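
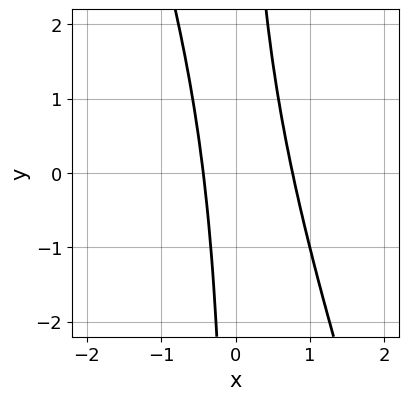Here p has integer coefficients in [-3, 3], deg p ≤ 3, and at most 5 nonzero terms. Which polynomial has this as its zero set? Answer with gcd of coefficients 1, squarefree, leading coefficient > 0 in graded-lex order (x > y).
3*x^2 + x*y - x - 1

(a) Degree: the shape is more complex than any degree-1 curve, so deg p = 2.
(b) From the visible intercepts: the curve avoids every integer y-axis point in the box.
(c) Assembling these constraints gives the stated polynomial.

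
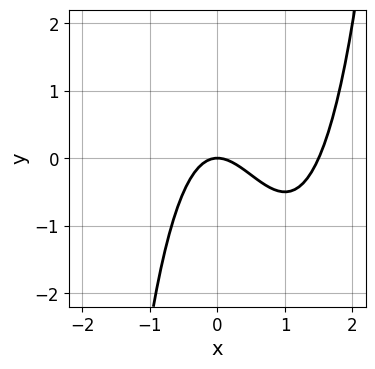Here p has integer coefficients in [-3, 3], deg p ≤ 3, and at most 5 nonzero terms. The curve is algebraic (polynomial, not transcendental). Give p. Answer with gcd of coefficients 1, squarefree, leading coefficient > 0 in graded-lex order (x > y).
2*x^3 - 3*x^2 - 2*y

Degree: no degree-2 curve has this shape, so deg p = 3.
From the axis intercepts and sections: it meets the y-axis at y = 0 (among the integer gridlines); it crosses the x-axis at the gridline x = 0.
Solving for integer coefficients yields p as stated.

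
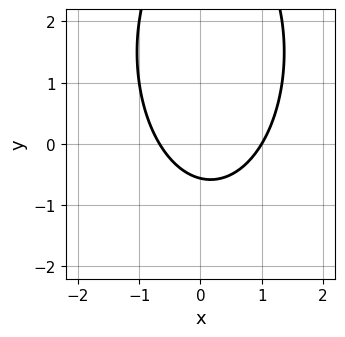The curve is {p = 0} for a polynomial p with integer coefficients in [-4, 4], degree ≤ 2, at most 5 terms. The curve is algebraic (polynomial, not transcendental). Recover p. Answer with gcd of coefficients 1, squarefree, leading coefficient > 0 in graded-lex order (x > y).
Degree: a generic line meets the curve in up to 2 points, so deg p = 2.
From the visible intercepts: it meets the x-axis at x = 1 (among the integer gridlines).
These observations pin down the coefficients.

3*x^2 + y^2 - x - 3*y - 2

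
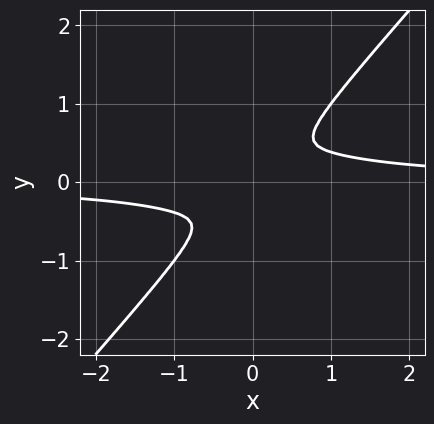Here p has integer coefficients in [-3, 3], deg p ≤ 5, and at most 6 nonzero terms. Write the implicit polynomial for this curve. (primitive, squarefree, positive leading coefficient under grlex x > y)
(a) The degree is 4 — a generic line meets the curve in up to 4 points.
(b) Matching integer coefficients to the picture gives p.

2*x^3*y + 2*x^2*y^2 - 3*y^4 - x^2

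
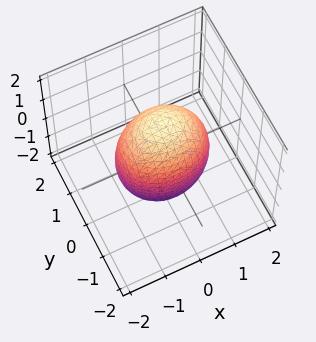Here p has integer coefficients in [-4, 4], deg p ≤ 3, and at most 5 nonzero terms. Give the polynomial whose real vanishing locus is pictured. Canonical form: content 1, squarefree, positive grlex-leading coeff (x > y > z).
2*x^2 + 3*y^2 + z^2 - 3

First, deg p = 2. A closed, bounded, convex surface; a quadric.
Next, symmetries: mirror symmetry z ↦ −z ⇒ only even powers of z; the y ↦ −y reflection is a symmetry, so y appears only in even powers; it's symmetric under x → −x, forcing even powers of x.
Then, reading off the gridlines: the y-axis gridline crossings are at y ∈ {-1, 1}.
Finally, the integer polynomial consistent with all of this is the stated p.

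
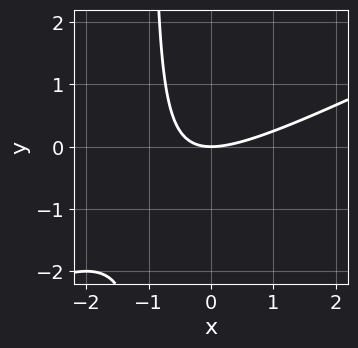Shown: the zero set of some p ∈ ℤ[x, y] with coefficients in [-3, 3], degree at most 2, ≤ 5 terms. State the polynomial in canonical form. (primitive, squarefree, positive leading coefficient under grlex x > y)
First, the degree is 2 — a generic line meets the curve in up to 2 points.
Next, from the axis intercepts and sections: one y-axis crossing is at y = 0; one x-axis crossing is at x = 0.
Finally, the integer polynomial consistent with all of this is the stated p.

x^2 - 2*x*y - 2*y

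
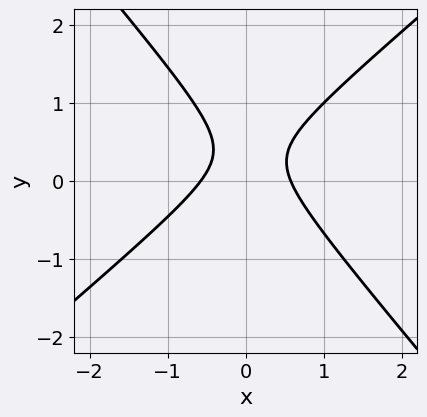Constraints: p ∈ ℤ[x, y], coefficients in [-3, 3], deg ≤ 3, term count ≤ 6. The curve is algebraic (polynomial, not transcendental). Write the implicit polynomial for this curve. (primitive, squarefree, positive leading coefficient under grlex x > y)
3*x^2 - x*y - 3*y^2 + 2*y - 1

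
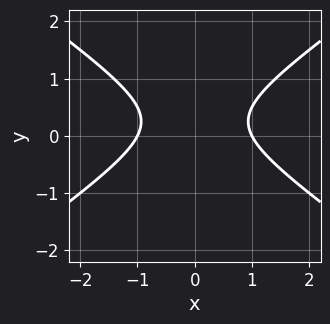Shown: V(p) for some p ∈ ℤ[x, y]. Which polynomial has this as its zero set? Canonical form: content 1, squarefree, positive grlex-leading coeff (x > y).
x^2 - 2*y^2 + y - 1

First, degree: no degree-1 curve has this shape, so deg p = 2.
Then, symmetries: the x ↦ −x reflection is a symmetry, so x appears only in even powers.
Then, from the axis intercepts and sections: the x-axis gridline crossings are at x ∈ {-1, 1}; no y-intercept at any integer in the box.
Finally, assembling these constraints gives the stated polynomial.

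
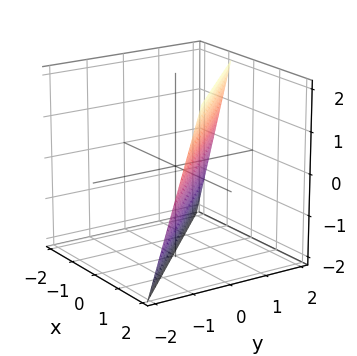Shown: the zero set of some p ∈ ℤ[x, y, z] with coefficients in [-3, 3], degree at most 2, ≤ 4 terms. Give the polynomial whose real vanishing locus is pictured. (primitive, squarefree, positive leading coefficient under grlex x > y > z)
Degree: the surface is flat (a plane), so deg p = 1.
Observable constraints: it crosses the z-axis at the gridline z = -2.
Putting this together gives p.

3*x + 3*y - z - 2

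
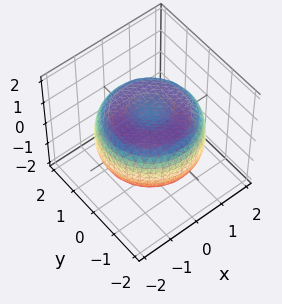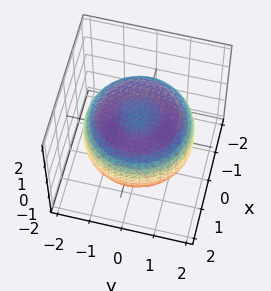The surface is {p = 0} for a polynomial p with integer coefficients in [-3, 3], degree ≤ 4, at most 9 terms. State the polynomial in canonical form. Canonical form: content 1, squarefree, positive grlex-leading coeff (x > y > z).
x^4 + 2*x^2*y^2 + y^4 - 2*x^2 - 2*y^2 + 3*z^2 - 2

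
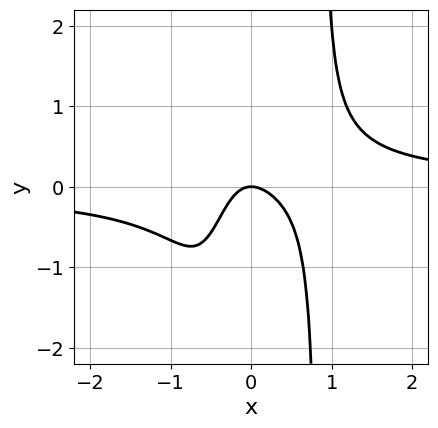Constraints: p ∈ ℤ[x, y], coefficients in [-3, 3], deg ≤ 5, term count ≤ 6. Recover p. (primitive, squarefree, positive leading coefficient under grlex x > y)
First, deg p = 4.
Next, from the axis intercepts and sections: one x-axis crossing is at x = 0; it meets the y-axis at y = 0 (among the integer gridlines).
Finally, these observations pin down the coefficients.

3*x^3*y - 2*x^2 - x*y - y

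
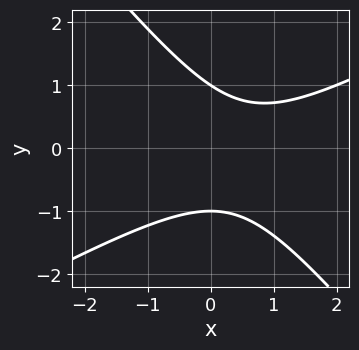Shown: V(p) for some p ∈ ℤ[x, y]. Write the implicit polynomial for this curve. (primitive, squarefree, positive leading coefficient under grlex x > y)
deg p = 2. A generic line meets the curve in up to 2 points.
Observable constraints: among the integer gridlines, it crosses the y-axis at y ∈ {-1, 1}; it misses every integer gridline on the x-axis.
Fitting integer coefficients to these (and the overall shape) gives p.

2*x^2 - 2*x*y - 3*y^2 - 2*x + 3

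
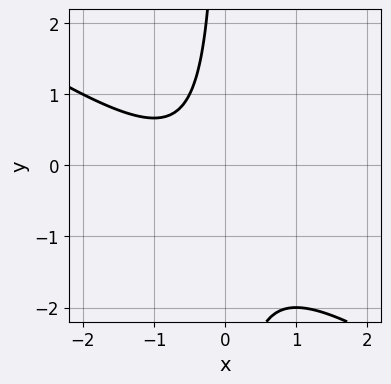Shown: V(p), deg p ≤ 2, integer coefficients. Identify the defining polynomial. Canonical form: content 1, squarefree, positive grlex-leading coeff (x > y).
First, degree: a generic line meets the curve in up to 2 points, so deg p = 2.
Then, checking where it meets the axes: it misses every integer gridline on the y-axis; it misses every integer gridline on the x-axis.
Finally, together with the visible shape, these determine p as stated.

2*x^2 + 3*x*y + 2*x + 2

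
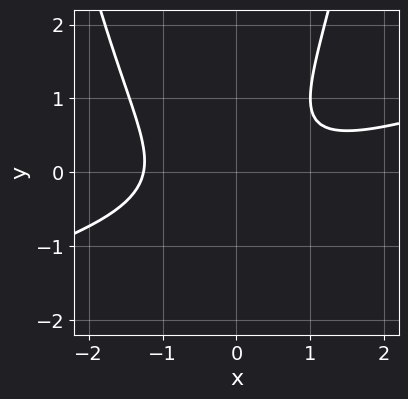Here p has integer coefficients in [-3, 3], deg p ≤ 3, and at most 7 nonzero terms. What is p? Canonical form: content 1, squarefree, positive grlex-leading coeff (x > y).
(a) The degree is 3 — the shape is more complex than any degree-2 curve.
(b) From the axis intercepts and sections: the curve avoids every integer y-axis point in the box.
(c) The integer polynomial consistent with all of this is the stated p.

x^3 - 3*x^2*y - 3*x*y + 3*y^2 + 2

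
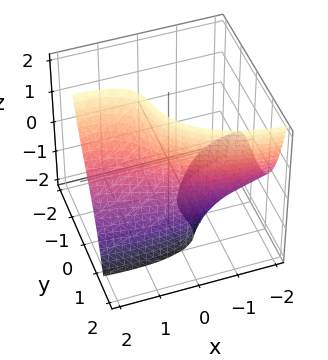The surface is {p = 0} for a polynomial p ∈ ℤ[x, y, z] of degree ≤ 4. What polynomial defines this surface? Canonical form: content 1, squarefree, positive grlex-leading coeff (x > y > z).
x^2*y + 3*y^3 + 3*x*y + 3*x*z - 3

First, deg p = 3. No degree-2 surface has this shape.
Next, from the axis intercepts and sections: it misses every integer gridline on the x-axis; no z-intercept at any integer in the box; one y-axis crossing is at y = 1.
Finally, these observations pin down the coefficients.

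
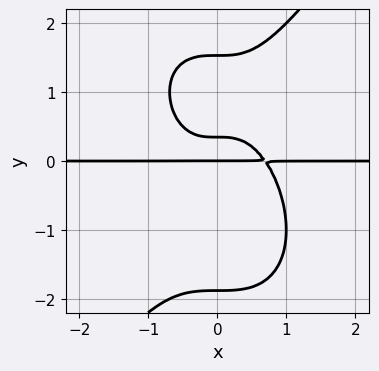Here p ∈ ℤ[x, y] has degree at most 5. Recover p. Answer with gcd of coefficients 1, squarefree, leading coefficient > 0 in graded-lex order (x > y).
3*x^3*y - y^4 + 3*y^2 - y

deg p = 4. No degree-3 curve has this shape.
Checking where it meets the axes: it crosses the y-axis at the gridline y = 0; every point of the x-axis in the box is on the curve.
Putting this together gives p.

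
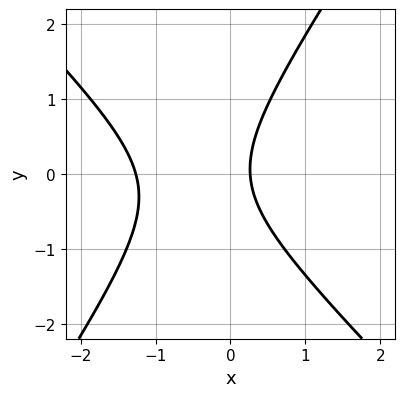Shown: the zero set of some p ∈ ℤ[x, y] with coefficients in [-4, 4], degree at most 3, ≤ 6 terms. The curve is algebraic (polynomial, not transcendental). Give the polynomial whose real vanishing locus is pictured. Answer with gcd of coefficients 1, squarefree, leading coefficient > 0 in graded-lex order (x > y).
First, the degree is 2 — no degree-1 curve has this shape.
Then, against the integer gridlines: no y-intercept at any integer in the box.
Finally, together with the visible shape, these determine p as stated.

3*x^2 + x*y - 2*y^2 + 3*x - 1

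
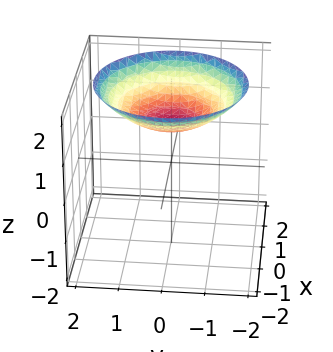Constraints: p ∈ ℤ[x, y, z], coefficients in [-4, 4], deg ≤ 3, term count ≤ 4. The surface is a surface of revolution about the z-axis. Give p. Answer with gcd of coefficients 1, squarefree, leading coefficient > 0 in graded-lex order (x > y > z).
1. Degree: the shape is more complex than any degree-1 surface, so deg p = 2.
2. Symmetry: the z-axis is an axis of rotation, so x and y enter only as x² + y².
3. Checking where it meets the axes: a circular section at z = 2 has radius between 1 and 2; no x-intercept at any integer in the box; one z-axis crossing is at z = 1; the surface avoids every integer y-axis point in the box.
4. Putting this together gives p.

x^2 + y^2 - 3*z + 3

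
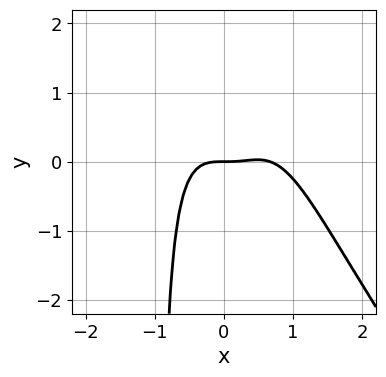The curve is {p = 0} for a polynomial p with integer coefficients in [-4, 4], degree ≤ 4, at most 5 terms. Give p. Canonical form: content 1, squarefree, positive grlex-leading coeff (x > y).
First, degree: no degree-3 curve has this shape, so deg p = 4.
Then, reading off the gridlines: it meets the y-axis at y = 0 (among the integer gridlines); one x-axis crossing is at x = 0.
Finally, solving for integer coefficients yields p as stated.

3*x^4 + 2*x^3*y - 2*x^3 + 2*y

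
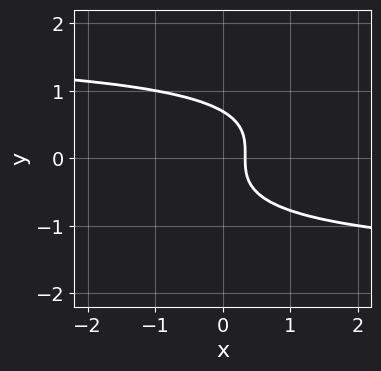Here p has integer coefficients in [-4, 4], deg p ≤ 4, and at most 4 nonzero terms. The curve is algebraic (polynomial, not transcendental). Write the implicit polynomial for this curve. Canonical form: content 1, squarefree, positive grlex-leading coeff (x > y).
x*y^2 - 3*y^3 - 3*x + 1

First, the degree is 3 — the shape is more complex than any degree-2 curve.
Finally, solving for integer coefficients yields p as stated.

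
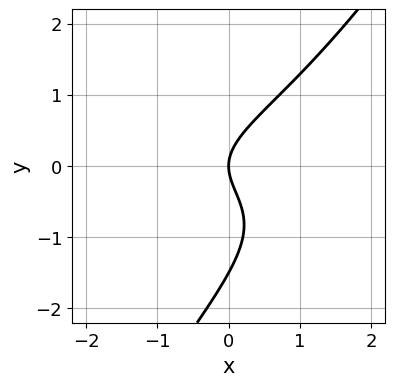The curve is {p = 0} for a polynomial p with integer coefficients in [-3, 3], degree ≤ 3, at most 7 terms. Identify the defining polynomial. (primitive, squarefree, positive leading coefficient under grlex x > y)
The degree is 3 — the shape is more complex than any degree-2 curve.
Observable constraints: one y-axis crossing is at y = 0; it meets the x-axis at x = 0 (among the integer gridlines).
Putting this together gives p.

3*x*y^2 - 2*y^3 + x*y - 3*y^2 + 3*x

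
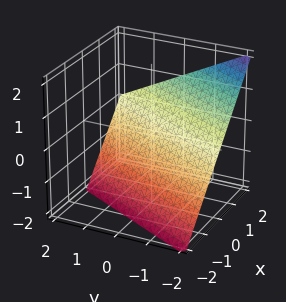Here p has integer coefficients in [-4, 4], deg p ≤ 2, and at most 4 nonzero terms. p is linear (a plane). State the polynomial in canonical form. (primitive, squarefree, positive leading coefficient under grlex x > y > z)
First, degree: every cross-section is a straight line — this is a plane, so deg p = 1.
Then, observable constraints: it meets the x-axis at x = 1 (among the integer gridlines); it meets the y-axis at y = -2 (among the integer gridlines); it crosses the z-axis at the gridline z = -1.
Finally, putting this together gives p.

2*x - y - 2*z - 2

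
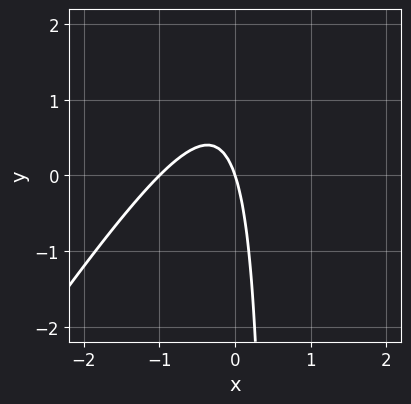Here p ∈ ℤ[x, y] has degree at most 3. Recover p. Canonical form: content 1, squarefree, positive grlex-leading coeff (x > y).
3*x^2 - 2*x*y + 3*x + y

Degree: no degree-1 curve has this shape, so deg p = 2.
Reading off the gridlines: it meets the y-axis at y = 0 (among the integer gridlines); the x-axis gridline crossings are at x ∈ {-1, 0}.
These observations pin down the coefficients.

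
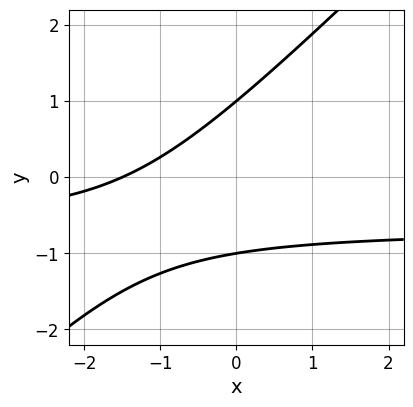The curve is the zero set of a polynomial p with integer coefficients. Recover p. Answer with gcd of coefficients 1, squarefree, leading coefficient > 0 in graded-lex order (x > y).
3*x*y - 3*y^2 + 2*x + 3

(a) Degree: no degree-1 curve has this shape, so deg p = 2.
(b) From the visible intercepts: the y-axis gridline crossings are at y ∈ {-1, 1}.
(c) The integer polynomial consistent with all of this is the stated p.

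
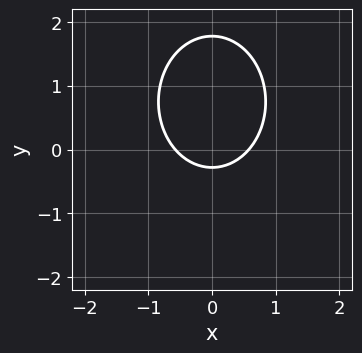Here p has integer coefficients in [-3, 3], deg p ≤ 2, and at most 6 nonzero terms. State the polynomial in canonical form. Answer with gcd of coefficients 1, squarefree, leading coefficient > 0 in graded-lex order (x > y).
First, degree: no degree-1 curve has this shape, so deg p = 2.
Next, symmetries: mirror symmetry x ↦ −x ⇒ only even powers of x.
Finally, the integer polynomial consistent with all of this is the stated p.

3*x^2 + 2*y^2 - 3*y - 1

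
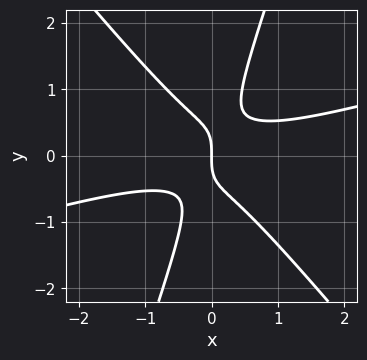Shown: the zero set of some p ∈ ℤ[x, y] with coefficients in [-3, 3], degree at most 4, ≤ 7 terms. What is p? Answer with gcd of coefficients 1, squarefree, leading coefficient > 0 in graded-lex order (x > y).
x^3 - 3*x^2*y - 2*x*y^2 + y^3 + x

Degree: a generic line meets the curve in up to 3 points, so deg p = 3.
Reading off the gridlines: it meets the x-axis at x = 0 (among the integer gridlines); it crosses the y-axis at the gridline y = 0.
The integer polynomial consistent with all of this is the stated p.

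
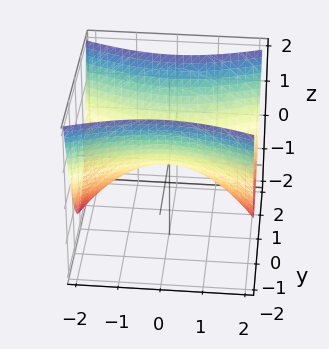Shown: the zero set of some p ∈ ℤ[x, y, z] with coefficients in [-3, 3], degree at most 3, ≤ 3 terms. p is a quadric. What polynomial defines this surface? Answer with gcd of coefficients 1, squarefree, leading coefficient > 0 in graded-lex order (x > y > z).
The degree is 2 — a hyperbolic paraboloid; a quadric.
Symmetries: mirror symmetry x ↦ −x ⇒ only even powers of x; it's symmetric under y → −y, forcing even powers of y.
Observable constraints: one y-axis crossing is at y = 0; it crosses the x-axis at the gridline x = 0; it meets the z-axis at z = 0 (among the integer gridlines).
Together with the visible shape, these determine p as stated.

x^2 - 3*y^2 + 3*z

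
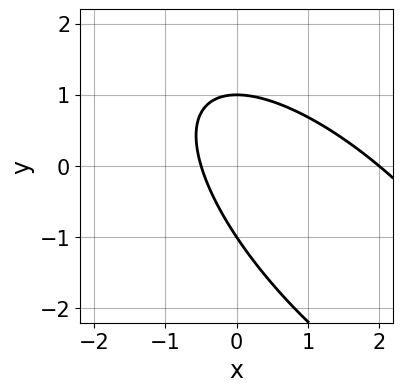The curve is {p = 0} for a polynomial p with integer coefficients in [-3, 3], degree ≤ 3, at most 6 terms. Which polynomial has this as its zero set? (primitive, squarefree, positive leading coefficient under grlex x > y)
2*x^2 + 3*x*y + 2*y^2 - 3*x - 2

1. Degree: the shape is more complex than any degree-1 curve, so deg p = 2.
2. Against the integer gridlines: the y-axis gridline crossings are at y ∈ {-1, 1}; it crosses the x-axis at the gridline x = 2.
3. Matching integer coefficients to the picture gives p.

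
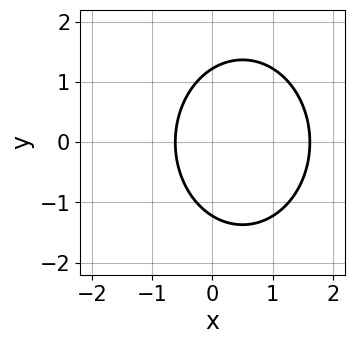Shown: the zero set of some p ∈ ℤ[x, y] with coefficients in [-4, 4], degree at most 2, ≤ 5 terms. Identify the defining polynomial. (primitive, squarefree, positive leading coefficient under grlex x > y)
(a) Degree: no degree-1 curve has this shape, so deg p = 2.
(b) Symmetries: the y ↦ −y reflection is a symmetry, so y appears only in even powers.
(c) Solving for integer coefficients yields p as stated.

3*x^2 + 2*y^2 - 3*x - 3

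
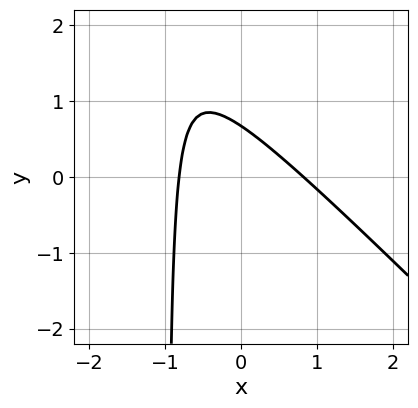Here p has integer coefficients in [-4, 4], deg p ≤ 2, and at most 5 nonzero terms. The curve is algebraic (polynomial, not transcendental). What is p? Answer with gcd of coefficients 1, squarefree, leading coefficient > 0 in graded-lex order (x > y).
3*x^2 + 3*x*y + 3*y - 2

1. The degree is 2 — a generic line meets the curve in up to 2 points.
2. Solving for integer coefficients yields p as stated.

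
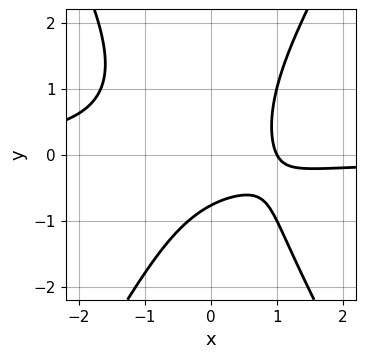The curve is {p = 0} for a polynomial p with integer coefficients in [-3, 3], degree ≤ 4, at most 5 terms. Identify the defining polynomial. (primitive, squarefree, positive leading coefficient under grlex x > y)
3*x^2*y - y^3 + 2*x - 2*y - 2

1. The degree is 3 — no degree-2 curve has this shape.
2. From the axis intercepts and sections: one x-axis crossing is at x = 1.
3. The integer polynomial consistent with all of this is the stated p.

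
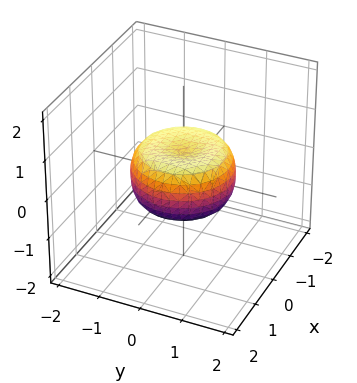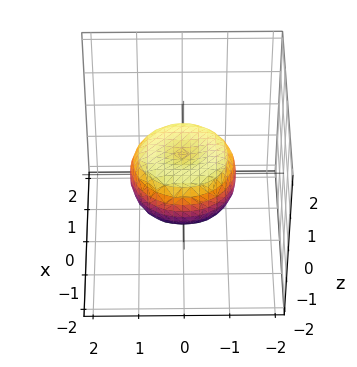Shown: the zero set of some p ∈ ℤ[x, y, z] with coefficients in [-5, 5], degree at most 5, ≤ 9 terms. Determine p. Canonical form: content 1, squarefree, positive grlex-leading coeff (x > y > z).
2*x^4 + 4*x^2*y^2 + 2*y^4 - 2*x^2 - 2*y^2 + 3*z^2 - 1

1. Degree: a generic line meets the surface in up to 4 points, so deg p = 4.
2. By symmetry, the surface is invariant under rotation about z: p = q(x² + y², z).
3. From the axis intercepts and sections: a circular section at z = 0 has radius between 1 and 2.
4. These observations pin down the coefficients.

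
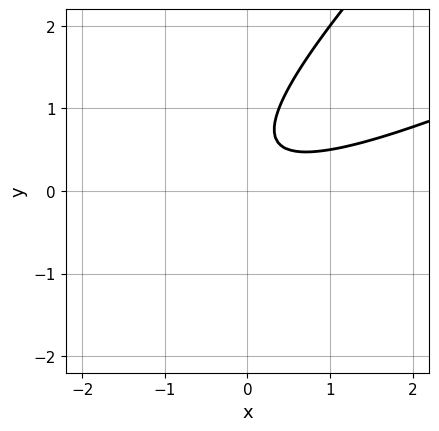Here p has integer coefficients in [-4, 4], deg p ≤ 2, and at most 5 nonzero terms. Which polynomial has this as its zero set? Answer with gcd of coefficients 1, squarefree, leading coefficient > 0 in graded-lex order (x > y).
1. Degree: no degree-1 curve has this shape, so deg p = 2.
2. From the visible intercepts: it misses every integer gridline on the x-axis; no y-intercept at any integer in the box.
3. Putting this together gives p.

x^2 - 3*x*y + 2*y^2 - 2*y + 1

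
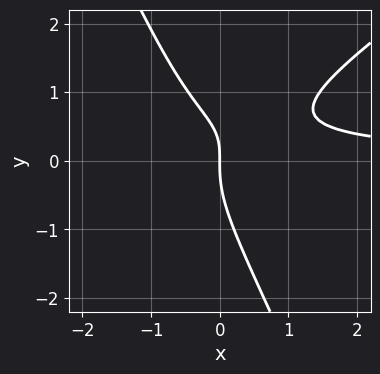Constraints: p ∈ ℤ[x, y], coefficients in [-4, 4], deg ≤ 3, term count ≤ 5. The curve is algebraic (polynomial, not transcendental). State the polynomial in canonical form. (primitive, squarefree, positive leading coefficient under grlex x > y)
3*x^2*y - 3*x*y^2 - 2*y^3 + 3*x*y - 3*x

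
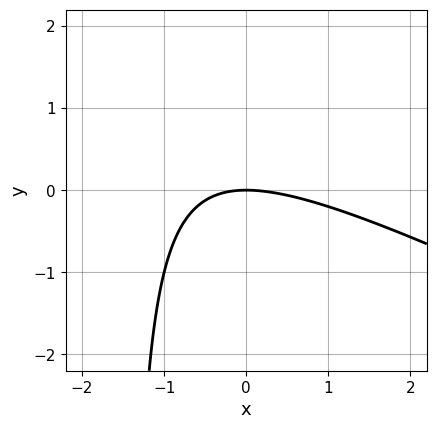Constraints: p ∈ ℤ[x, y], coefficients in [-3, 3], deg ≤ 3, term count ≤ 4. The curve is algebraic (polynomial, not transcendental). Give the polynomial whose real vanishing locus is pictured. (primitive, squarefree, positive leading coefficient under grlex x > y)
1. deg p = 2. No degree-1 curve has this shape.
2. From the visible intercepts: one y-axis crossing is at y = 0; it crosses the x-axis at the gridline x = 0.
3. The integer polynomial consistent with all of this is the stated p.

x^2 + 2*x*y + 3*y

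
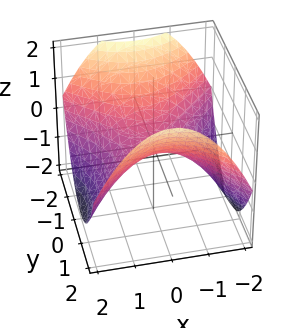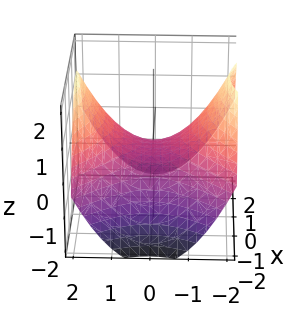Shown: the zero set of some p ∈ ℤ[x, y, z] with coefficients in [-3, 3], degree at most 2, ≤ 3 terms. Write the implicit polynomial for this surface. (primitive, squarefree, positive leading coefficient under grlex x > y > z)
x^2 - y^2 + 2*z

First, deg p = 2. A saddle surface; a quadric.
Next, symmetries: it's symmetric under y → −y, forcing even powers of y; mirror symmetry x ↦ −x ⇒ only even powers of x.
Next, reading off the gridlines: it crosses the y-axis at the gridline y = 0; it crosses the z-axis at the gridline z = 0; it crosses the x-axis at the gridline x = 0.
Finally, together with the visible shape, these determine p as stated.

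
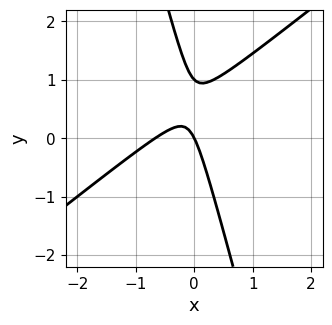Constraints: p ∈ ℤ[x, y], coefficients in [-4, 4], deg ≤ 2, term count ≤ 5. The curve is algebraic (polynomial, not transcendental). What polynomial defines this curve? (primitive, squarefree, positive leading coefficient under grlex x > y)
3*x^2 - 3*x*y - y^2 + 2*x + y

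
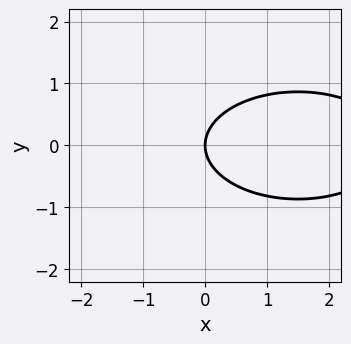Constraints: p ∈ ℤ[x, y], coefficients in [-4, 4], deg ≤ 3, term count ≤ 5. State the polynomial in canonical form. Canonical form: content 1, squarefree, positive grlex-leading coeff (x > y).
x^2 + 3*y^2 - 3*x

(a) The degree is 2 — no degree-1 curve has this shape.
(b) Symmetries: mirror symmetry y ↦ −y ⇒ only even powers of y.
(c) From the axis intercepts and sections: one x-axis crossing is at x = 0; one y-axis crossing is at y = 0.
(d) Solving for integer coefficients yields p as stated.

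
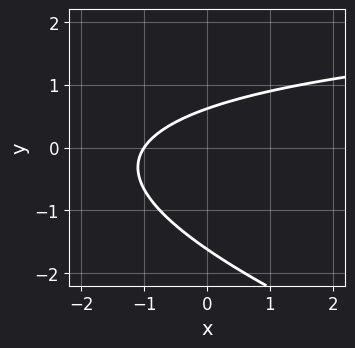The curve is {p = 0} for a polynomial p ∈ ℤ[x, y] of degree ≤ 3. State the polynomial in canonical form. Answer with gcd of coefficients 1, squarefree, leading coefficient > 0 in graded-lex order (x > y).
(a) deg p = 2. A generic line meets the curve in up to 2 points.
(b) Against the integer gridlines: one x-axis crossing is at x = -1.
(c) Together with the visible shape, these determine p as stated.

x*y + 3*y^2 - 3*x + 3*y - 3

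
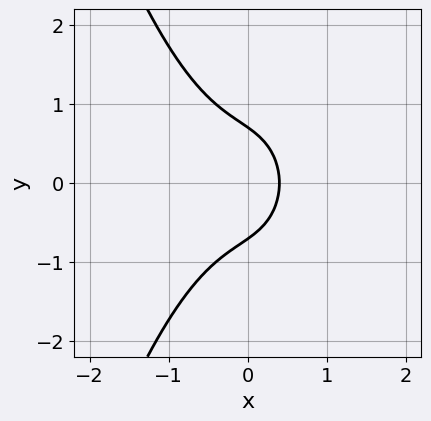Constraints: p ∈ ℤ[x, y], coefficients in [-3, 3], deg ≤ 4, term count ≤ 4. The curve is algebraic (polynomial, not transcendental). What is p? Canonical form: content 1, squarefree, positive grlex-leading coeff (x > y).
3*x^3 + 2*y^2 + 2*x - 1

(a) The degree is 3 — a generic line meets the curve in up to 3 points.
(b) Symmetries: it's symmetric under y → −y, forcing even powers of y.
(c) These observations pin down the coefficients.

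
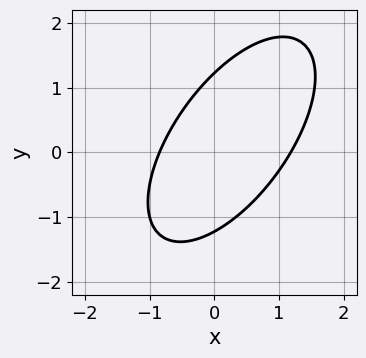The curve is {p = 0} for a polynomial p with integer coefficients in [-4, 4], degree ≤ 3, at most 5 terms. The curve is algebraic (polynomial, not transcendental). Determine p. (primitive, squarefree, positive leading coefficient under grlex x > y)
3*x^2 - 3*x*y + 2*y^2 - x - 3

1. deg p = 2. A generic line meets the curve in up to 2 points.
2. The integer polynomial consistent with all of this is the stated p.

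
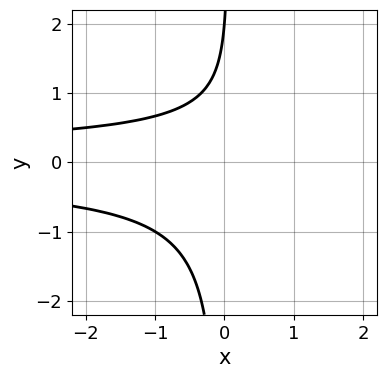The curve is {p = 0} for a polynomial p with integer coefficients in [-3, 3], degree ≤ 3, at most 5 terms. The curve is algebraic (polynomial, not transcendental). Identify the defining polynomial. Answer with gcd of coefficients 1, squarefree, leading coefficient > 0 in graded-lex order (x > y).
3*x*y^2 - y + 2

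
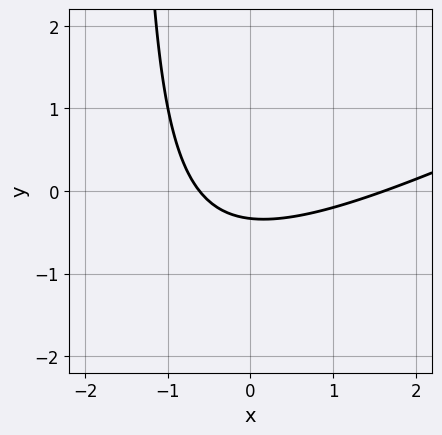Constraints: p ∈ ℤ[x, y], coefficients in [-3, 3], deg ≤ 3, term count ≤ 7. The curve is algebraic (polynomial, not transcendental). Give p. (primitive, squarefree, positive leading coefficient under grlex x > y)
x^2 - 2*x*y - x - 3*y - 1

Degree: a generic line meets the curve in up to 2 points, so deg p = 2.
Matching integer coefficients to the picture gives p.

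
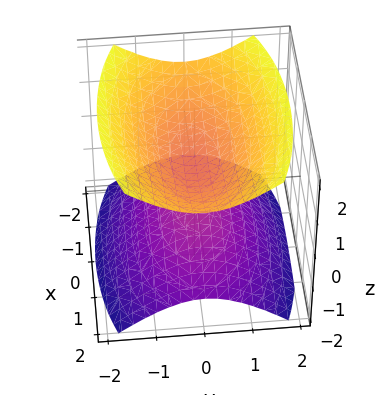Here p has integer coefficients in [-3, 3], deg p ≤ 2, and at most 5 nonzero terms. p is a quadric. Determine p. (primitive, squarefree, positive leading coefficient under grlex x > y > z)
x^2 + 3*y^2 - 3*z^2 + 1

(a) There are 2 components. They look like related sheets of one shape, so recover p as a whole.
(b) deg p = 2. Two separate bowl-shaped sheets opening away from each other; a quadric.
(c) Symmetries: the x ↦ −x reflection is a symmetry, so x appears only in even powers; it's symmetric under y → −y, forcing even powers of y; the z ↦ −z reflection is a symmetry, so z appears only in even powers.
(d) From the visible intercepts: no y-intercept at any integer in the box; no x-intercept at any integer in the box.
(e) Together with the visible shape, these determine p as stated.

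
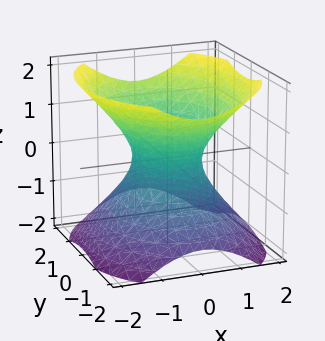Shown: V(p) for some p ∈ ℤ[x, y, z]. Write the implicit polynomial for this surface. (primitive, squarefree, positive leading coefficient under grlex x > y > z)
First, deg p = 2. One connected sheet with a waist; a quadric.
Then, symmetries: the x ↦ −x reflection is a symmetry, so x appears only in even powers; mirror symmetry y ↦ −y ⇒ only even powers of y; the z ↦ −z reflection is a symmetry, so z appears only in even powers.
Then, observable constraints: among the integer gridlines, it crosses the y-axis at y ∈ {-1, 1}; the surface avoids every integer z-axis point in the box.
Finally, matching integer coefficients to the picture gives p.

3*x^2 + 2*y^2 - 3*z^2 - 2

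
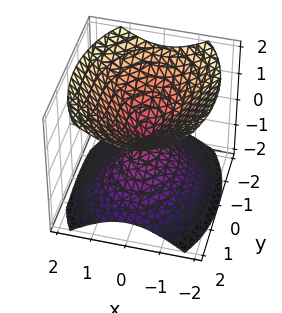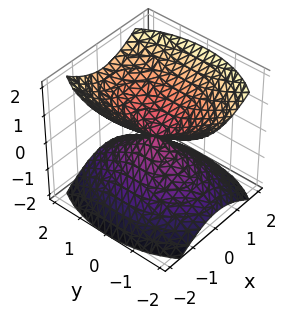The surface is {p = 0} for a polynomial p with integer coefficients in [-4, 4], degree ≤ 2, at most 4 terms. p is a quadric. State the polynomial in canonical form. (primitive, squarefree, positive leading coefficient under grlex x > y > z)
First, the picture has 2 separate pieces.
Next, deg p = 2.
Next, symmetries: it's symmetric under x → −x, forcing even powers of x; it's symmetric under y → −y, forcing even powers of y; it's symmetric under z → −z, forcing even powers of z.
Then, from the visible intercepts: it meets the y-axis at y = 0 (among the integer gridlines); it crosses the x-axis at the gridline x = 0; it crosses the z-axis at the gridline z = 0.
Finally, putting this together gives p.

2*x^2 + y^2 - 2*z^2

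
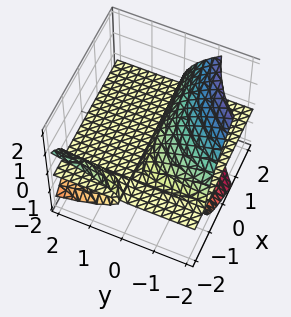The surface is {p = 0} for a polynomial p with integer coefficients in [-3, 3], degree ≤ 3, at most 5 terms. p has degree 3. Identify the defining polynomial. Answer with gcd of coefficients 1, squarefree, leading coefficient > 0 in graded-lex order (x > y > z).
First, the picture has 3 separate pieces. They look like related sheets of one shape, so recover p as a whole.
Then, degree: no degree-2 surface has this shape, so deg p = 3.
Next, observable constraints: it crosses the z-axis at the gridline z = 0; the visible x-axis segment lies entirely on the surface.
Finally, together with the visible shape, these determine p as stated. Check: (0, -2, 0) on the y-axis lies on the surface, and p(0, -2, 0) = 0. ✓

2*x*y*z + 2*z^3 + 3*y*z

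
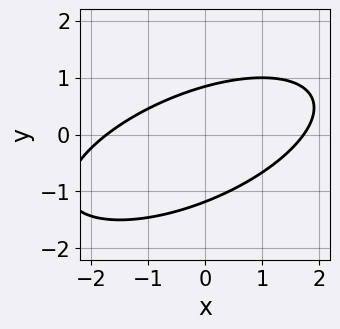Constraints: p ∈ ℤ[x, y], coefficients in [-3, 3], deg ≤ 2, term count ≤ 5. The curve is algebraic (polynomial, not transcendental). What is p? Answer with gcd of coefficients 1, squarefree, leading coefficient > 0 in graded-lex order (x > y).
x^2 - 2*x*y + 3*y^2 + y - 3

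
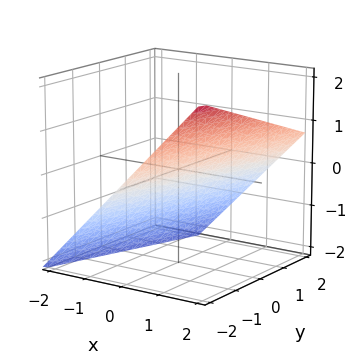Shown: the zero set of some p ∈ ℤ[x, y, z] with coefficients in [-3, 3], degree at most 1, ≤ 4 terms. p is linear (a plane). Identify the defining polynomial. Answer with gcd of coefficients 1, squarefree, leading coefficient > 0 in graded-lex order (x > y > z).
Degree: every cross-section is a straight line — this is a plane, so deg p = 1.
Checking where it meets the axes: one y-axis crossing is at y = -2.
Putting this together gives p.

3*x - y - 3*z - 2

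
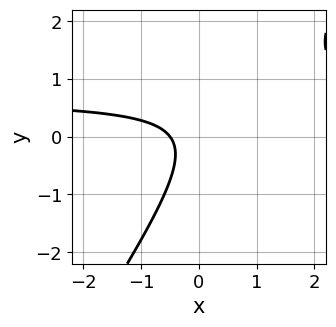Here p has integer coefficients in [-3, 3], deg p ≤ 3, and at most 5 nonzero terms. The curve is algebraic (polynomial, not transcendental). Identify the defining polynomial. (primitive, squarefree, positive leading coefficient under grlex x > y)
First, degree: a generic line meets the curve in up to 2 points, so deg p = 2.
Next, from the axis intercepts and sections: the curve avoids every integer y-axis point in the box.
Finally, fitting integer coefficients to these (and the overall shape) gives p.

3*x*y - 2*y^2 - 2*x - 1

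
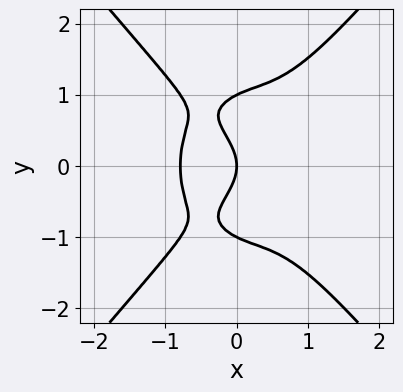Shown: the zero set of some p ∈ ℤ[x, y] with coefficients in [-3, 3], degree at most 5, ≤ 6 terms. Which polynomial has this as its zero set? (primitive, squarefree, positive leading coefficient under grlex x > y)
2*x^4 - y^4 + y^2 + x

1. Degree: the shape is more complex than any degree-3 curve, so deg p = 4.
2. Symmetries: the y ↦ −y reflection is a symmetry, so y appears only in even powers.
3. Checking where it meets the axes: the y-axis gridline crossings are at y ∈ {-1, 0, 1}; it crosses the x-axis at the gridline x = 0.
4. These observations pin down the coefficients.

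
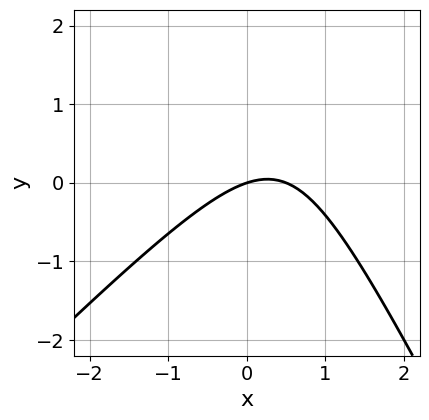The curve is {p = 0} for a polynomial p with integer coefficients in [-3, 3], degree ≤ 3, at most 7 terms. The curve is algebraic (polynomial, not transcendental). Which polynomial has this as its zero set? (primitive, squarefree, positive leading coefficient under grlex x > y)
2*x^2 - x*y - y^2 - x + 3*y

1. deg p = 2.
2. Observable constraints: it meets the x-axis at x = 0 (among the integer gridlines); it crosses the y-axis at the gridline y = 0.
3. These observations pin down the coefficients.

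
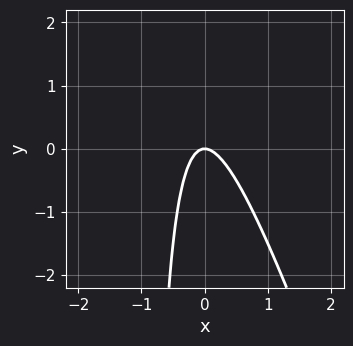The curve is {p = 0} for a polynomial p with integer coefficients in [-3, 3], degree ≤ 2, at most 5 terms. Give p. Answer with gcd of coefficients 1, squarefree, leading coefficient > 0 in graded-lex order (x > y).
(a) deg p = 2.
(b) From the visible intercepts: it crosses the y-axis at the gridline y = 0; it crosses the x-axis at the gridline x = 0.
(c) Solving for integer coefficients yields p as stated.

3*x^2 + x*y + y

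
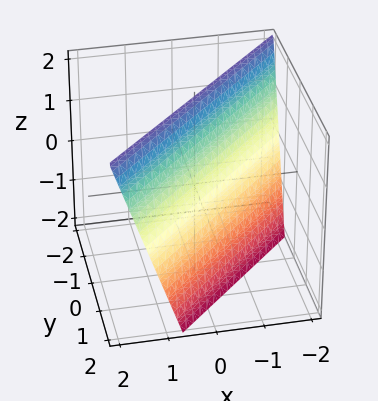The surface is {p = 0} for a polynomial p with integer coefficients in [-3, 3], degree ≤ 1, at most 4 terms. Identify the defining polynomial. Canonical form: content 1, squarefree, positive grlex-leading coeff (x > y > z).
1. deg p = 1. Every cross-section is a straight line — this is a plane.
2. Checking where it meets the axes: it crosses the z-axis at the gridline z = 2.
3. The integer polynomial consistent with all of this is the stated p.

3*x - 3*y - z + 2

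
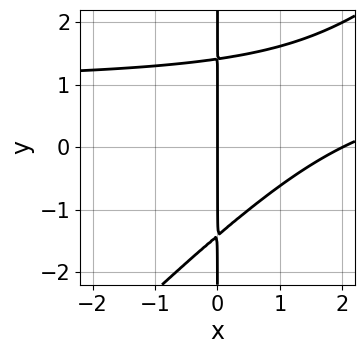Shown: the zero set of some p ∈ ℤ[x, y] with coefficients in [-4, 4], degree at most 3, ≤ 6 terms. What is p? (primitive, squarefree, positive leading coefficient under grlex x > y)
x^2*y - x*y^2 - x^2 + 2*x

The degree is 3 — no degree-2 curve has this shape.
Observable constraints: every point of the y-axis in the box is on the curve; the x-axis gridline crossings are at x ∈ {0, 2}.
Together with the visible shape, these determine p as stated.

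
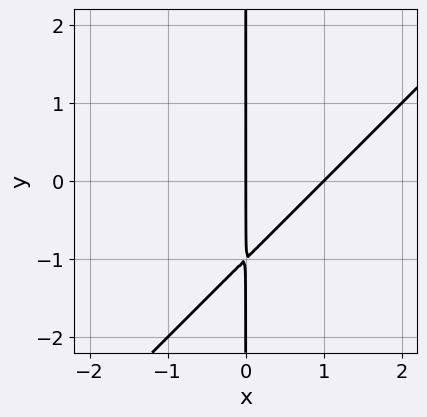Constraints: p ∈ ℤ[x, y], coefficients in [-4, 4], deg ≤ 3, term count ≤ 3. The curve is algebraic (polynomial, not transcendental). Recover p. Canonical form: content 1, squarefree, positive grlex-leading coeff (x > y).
The degree is 2 — the shape is more complex than any degree-1 curve.
From the axis intercepts and sections: the x-axis gridline crossings are at x ∈ {0, 1}; every point of the y-axis in the box is on the curve.
Fitting integer coefficients to these (and the overall shape) gives p.

x^2 - x*y - x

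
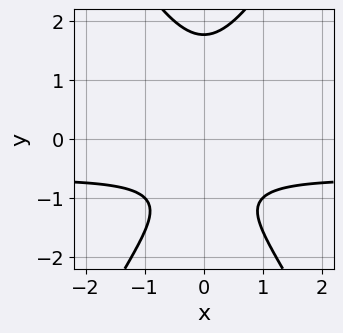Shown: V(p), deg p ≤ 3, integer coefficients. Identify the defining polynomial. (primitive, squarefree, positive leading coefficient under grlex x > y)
3*x^2*y - y^3 + 2*x^2 + 2*y + 2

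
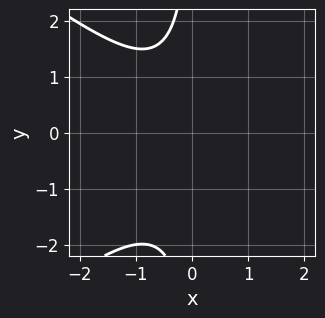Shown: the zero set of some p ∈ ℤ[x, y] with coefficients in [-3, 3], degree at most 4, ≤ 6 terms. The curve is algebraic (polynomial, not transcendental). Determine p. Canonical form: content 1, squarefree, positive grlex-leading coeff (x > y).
First, degree: a generic line meets the curve in up to 3 points, so deg p = 3.
Then, reading off the gridlines: the curve avoids every integer y-axis point in the box; no x-intercept at any integer in the box.
Finally, solving for integer coefficients yields p as stated.

x^3 - 2*x*y^2 - 2*x^2 - x*y - 3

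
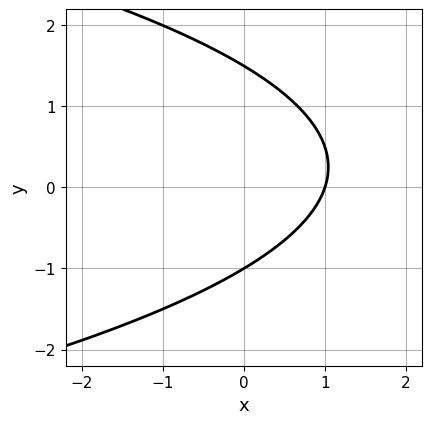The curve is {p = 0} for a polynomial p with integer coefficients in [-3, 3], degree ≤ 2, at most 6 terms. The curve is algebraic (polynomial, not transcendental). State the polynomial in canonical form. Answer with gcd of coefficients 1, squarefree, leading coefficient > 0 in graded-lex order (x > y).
2*y^2 + 3*x - y - 3

1. The degree is 2 — no degree-1 curve has this shape.
2. Checking where it meets the axes: it crosses the y-axis at the gridline y = -1; one x-axis crossing is at x = 1.
3. Assembling these constraints gives the stated polynomial.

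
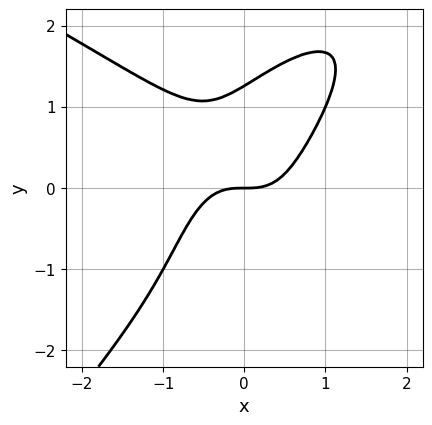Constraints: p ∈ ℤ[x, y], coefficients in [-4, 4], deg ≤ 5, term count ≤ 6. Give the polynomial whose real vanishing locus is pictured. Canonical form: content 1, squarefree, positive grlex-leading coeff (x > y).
x*y^3 - y^4 - 3*x^3 + x*y^2 + 2*y

The degree is 4 — the shape is more complex than any degree-3 curve.
From the axis intercepts and sections: it meets the x-axis at x = 0 (among the integer gridlines); one y-axis crossing is at y = 0.
Assembling these constraints gives the stated polynomial.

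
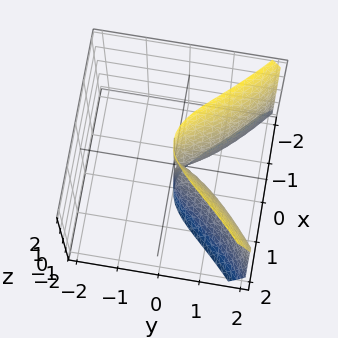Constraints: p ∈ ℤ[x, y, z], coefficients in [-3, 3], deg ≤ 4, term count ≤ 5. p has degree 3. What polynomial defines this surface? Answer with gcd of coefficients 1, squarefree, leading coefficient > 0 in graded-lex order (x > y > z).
y^3 + y*z^2 - 3*x^2

(a) deg p = 3.
(b) Observable constraints: it crosses the x-axis at the gridline x = 0; it crosses the y-axis at the gridline y = 0.
(c) Assembling these constraints gives the stated polynomial.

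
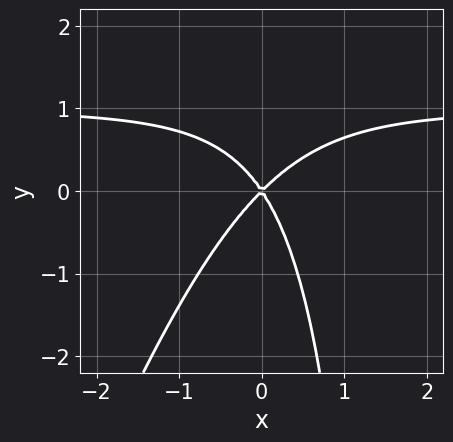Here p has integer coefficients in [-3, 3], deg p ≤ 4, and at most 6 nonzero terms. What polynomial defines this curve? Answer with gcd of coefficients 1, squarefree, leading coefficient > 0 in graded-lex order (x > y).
3*x^2*y - x*y^2 - 3*x^2 + x*y + 2*y^2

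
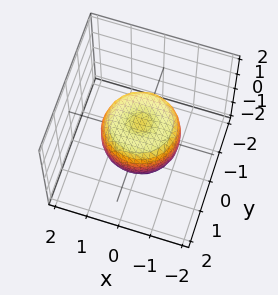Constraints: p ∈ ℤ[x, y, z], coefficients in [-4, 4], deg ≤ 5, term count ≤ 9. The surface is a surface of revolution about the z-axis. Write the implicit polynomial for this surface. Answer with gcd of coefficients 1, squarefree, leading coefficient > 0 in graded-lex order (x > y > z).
deg p = 4.
Symmetry: the surface is invariant under rotation about z: p = q(x² + y², z).
Observable constraints: a circular section at z = 0 has radius between 1 and 2.
Matching integer coefficients to the picture gives p.

2*x^4 + 4*x^2*y^2 + 2*y^4 - 2*x^2 - 2*y^2 + 2*z^2 - 1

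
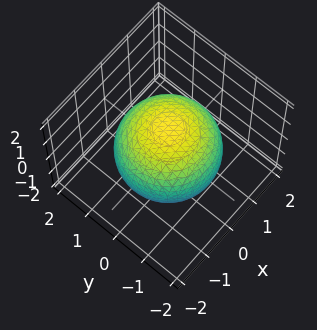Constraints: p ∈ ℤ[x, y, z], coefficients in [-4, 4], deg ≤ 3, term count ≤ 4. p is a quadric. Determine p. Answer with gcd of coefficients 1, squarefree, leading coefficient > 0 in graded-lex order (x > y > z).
x^2 + y^2 + z^2 - 2

(a) Degree: a closed, bounded, convex surface; a quadric, so deg p = 2.
(b) Symmetries: mirror symmetry z ↦ −z ⇒ only even powers of z; the z-axis is an axis of rotation, so x and y enter only as x² + y².
(c) Checking where it meets the axes: a circular section at z = -1 has radius exactly 1.
(d) Fitting integer coefficients to these (and the overall shape) gives p.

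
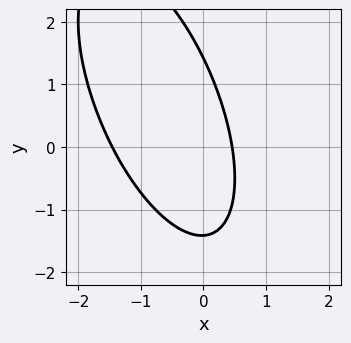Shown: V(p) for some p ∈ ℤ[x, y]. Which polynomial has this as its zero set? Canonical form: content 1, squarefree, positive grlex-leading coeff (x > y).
First, degree: the shape is more complex than any degree-1 curve, so deg p = 2.
Finally, matching integer coefficients to the picture gives p.

3*x^2 + 2*x*y + y^2 + 3*x - 2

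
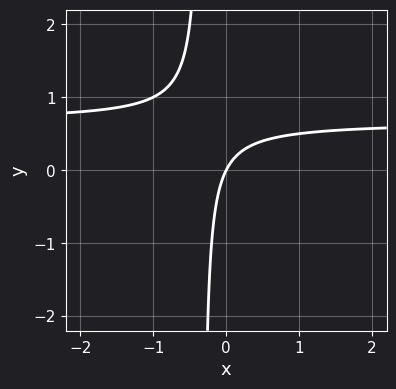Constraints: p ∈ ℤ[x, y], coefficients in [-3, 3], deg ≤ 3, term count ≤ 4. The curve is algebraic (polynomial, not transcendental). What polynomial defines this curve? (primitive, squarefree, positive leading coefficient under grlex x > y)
3*x*y - 2*x + y

First, degree: no degree-1 curve has this shape, so deg p = 2.
Next, against the integer gridlines: it crosses the y-axis at the gridline y = 0; it meets the x-axis at x = 0 (among the integer gridlines).
Finally, putting this together gives p.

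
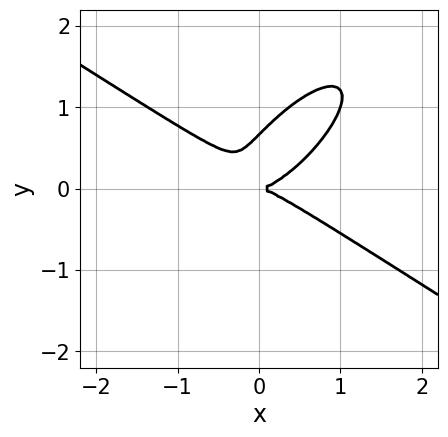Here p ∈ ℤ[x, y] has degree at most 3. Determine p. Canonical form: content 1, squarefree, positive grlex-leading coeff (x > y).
(a) The degree is 3 — the shape is more complex than any degree-2 curve.
(b) From the axis intercepts and sections: it crosses the x-axis at the gridline x = 0; one y-axis crossing is at y = 0.
(c) The integer polynomial consistent with all of this is the stated p.

2*x^3 - 3*x*y^2 + 3*y^3 - 2*y^2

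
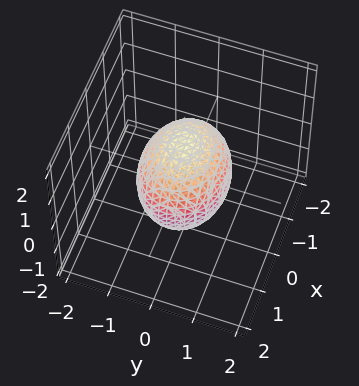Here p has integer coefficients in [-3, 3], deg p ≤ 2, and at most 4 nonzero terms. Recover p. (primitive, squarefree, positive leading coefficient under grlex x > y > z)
2*x^2 + 3*y^2 + 2*z^2 - 3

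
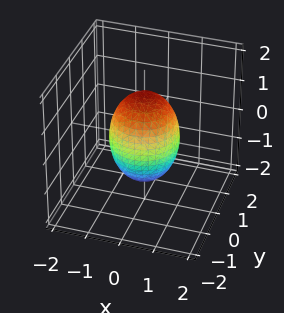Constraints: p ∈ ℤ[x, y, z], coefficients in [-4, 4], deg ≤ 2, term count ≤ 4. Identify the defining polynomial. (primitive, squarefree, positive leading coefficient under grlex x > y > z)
2*x^2 + 2*y^2 + z^2 - 2

deg p = 2. A closed, bounded, convex surface; a quadric.
Symmetries: the z ↦ −z reflection is a symmetry, so z appears only in even powers; the surface is invariant under rotation about z: p = q(x² + y², z).
Reading off the gridlines: a circular section at z = 1 has radius between 0 and 1; among the integer gridlines, it crosses the x-axis at x ∈ {-1, 1}.
Together with the visible shape, these determine p as stated. Check: (0, 1, 0) on the y-axis lies on the surface, and p(0, 1, 0) = 0. ✓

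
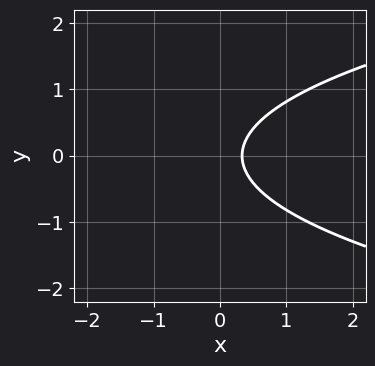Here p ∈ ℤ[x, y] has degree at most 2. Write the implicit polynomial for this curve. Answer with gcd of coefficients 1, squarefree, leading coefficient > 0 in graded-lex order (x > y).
3*y^2 - 3*x + 1

First, the degree is 2 — no degree-1 curve has this shape.
Then, symmetries: it's symmetric under y → −y, forcing even powers of y.
Next, from the visible intercepts: the curve avoids every integer y-axis point in the box.
Finally, putting this together gives p.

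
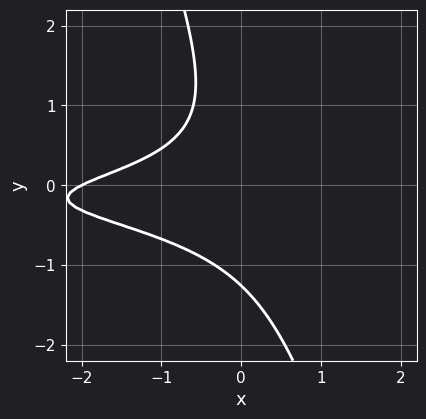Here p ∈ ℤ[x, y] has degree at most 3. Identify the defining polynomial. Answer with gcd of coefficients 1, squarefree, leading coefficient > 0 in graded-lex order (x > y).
3*x*y^2 + y^3 + x*y + x + 2

The degree is 3 — a generic line meets the curve in up to 3 points.
From the visible intercepts: it crosses the x-axis at the gridline x = -2.
Putting this together gives p.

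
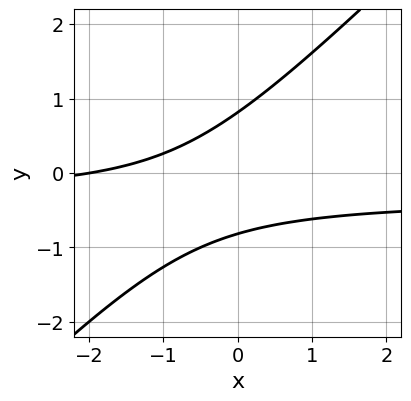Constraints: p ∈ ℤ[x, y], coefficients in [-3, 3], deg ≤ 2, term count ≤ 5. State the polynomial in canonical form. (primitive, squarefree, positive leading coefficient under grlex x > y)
3*x*y - 3*y^2 + x + 2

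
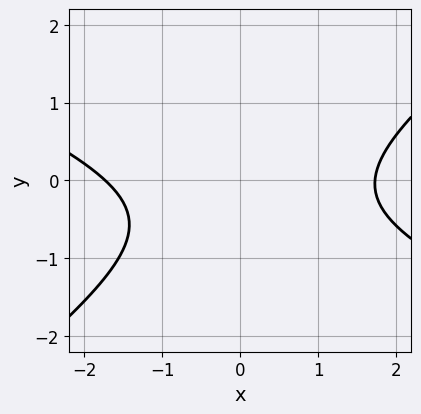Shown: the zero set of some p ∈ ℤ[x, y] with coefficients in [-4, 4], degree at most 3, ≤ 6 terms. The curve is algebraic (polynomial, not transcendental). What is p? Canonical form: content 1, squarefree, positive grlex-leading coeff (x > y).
x^2 + x*y - 3*y^2 - 2*y - 3

(a) Degree: the shape is more complex than any degree-1 curve, so deg p = 2.
(b) Against the integer gridlines: no y-intercept at any integer in the box.
(c) Solving for integer coefficients yields p as stated.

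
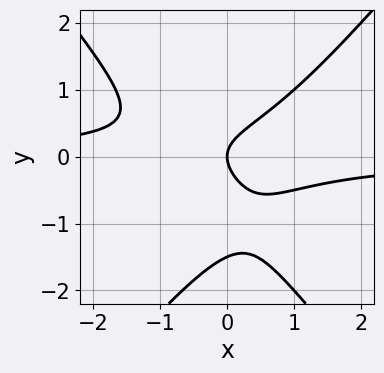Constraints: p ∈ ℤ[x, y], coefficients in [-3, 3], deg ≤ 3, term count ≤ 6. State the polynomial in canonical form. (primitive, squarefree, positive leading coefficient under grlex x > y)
3*x^2*y - 2*y^3 - 3*y^2 + 2*x

1. deg p = 3. A generic line meets the curve in up to 3 points.
2. Observable constraints: it crosses the y-axis at the gridline y = 0; it meets the x-axis at x = 0 (among the integer gridlines).
3. Putting this together gives p.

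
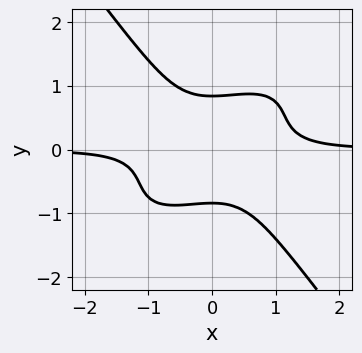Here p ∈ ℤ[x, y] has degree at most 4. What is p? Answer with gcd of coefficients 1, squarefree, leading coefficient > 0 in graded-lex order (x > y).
deg p = 4.
Observable constraints: no x-intercept at any integer in the box.
These observations pin down the coefficients.

2*x^3*y - 2*x^2*y^2 + 2*y^4 - 1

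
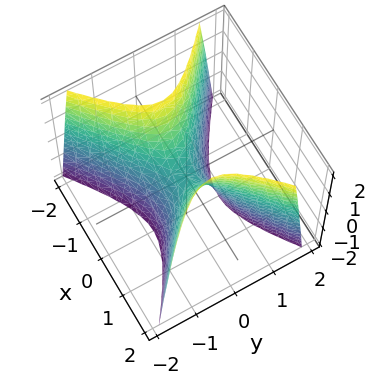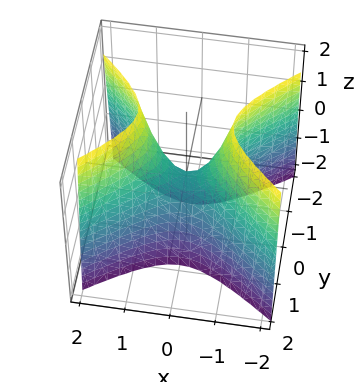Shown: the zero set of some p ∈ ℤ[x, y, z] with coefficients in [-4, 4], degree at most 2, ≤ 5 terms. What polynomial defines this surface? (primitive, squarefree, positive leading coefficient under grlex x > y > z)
1. The degree is 2 — a saddle surface; a quadric.
2. Symmetries: it's symmetric under y → −y, forcing even powers of y; it's symmetric under x → −x, forcing even powers of x.
3. From the axis intercepts and sections: one z-axis crossing is at z = 0; one x-axis crossing is at x = 0; one y-axis crossing is at y = 0.
4. Solving for integer coefficients yields p as stated.

2*x^2 - 3*y^2 - z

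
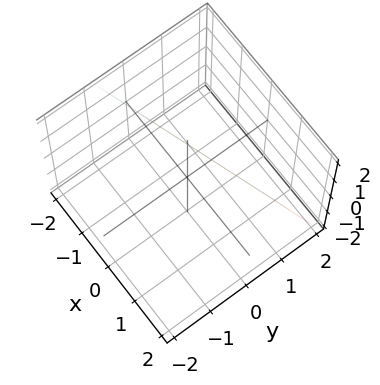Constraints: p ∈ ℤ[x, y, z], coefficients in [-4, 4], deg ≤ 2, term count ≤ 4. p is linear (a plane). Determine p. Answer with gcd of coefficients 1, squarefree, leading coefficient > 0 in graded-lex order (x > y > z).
x - 3*y - z + 2

First, deg p = 1. Every cross-section is a straight line — this is a plane.
Next, checking where it meets the axes: one x-axis crossing is at x = -2; it crosses the z-axis at the gridline z = 2.
Finally, matching integer coefficients to the picture gives p.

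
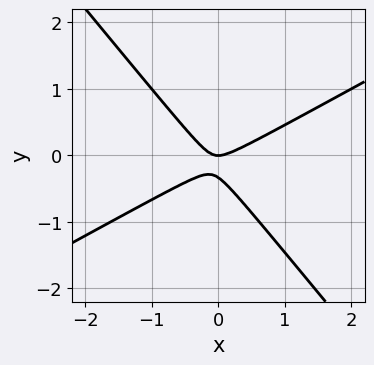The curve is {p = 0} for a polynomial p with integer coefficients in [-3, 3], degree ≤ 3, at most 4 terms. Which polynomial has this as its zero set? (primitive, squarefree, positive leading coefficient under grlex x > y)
First, deg p = 2.
Then, reading off the gridlines: it meets the x-axis at x = 0 (among the integer gridlines); one y-axis crossing is at y = 0.
Finally, assembling these constraints gives the stated polynomial.

2*x^2 - 2*x*y - 3*y^2 - y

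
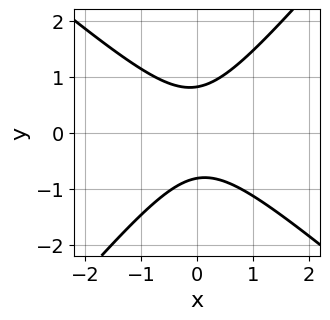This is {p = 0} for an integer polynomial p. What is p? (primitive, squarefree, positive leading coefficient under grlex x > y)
(a) The degree is 2 — a generic line meets the curve in up to 2 points.
(b) Against the integer gridlines: no x-intercept at any integer in the box.
(c) Together with the visible shape, these determine p as stated.

3*x^2 + x*y - 3*y^2 + 2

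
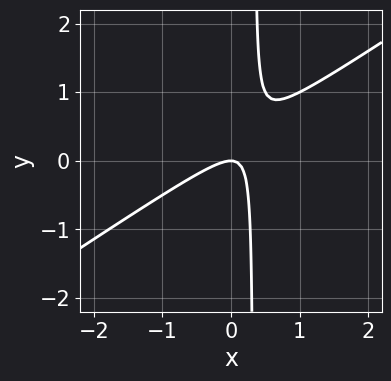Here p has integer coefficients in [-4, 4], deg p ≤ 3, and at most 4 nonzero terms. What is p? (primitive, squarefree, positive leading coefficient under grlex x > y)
2*x^2 - 3*x*y + y

1. The degree is 2 — no degree-1 curve has this shape.
2. From the axis intercepts and sections: it meets the y-axis at y = 0 (among the integer gridlines); it meets the x-axis at x = 0 (among the integer gridlines).
3. Together with the visible shape, these determine p as stated.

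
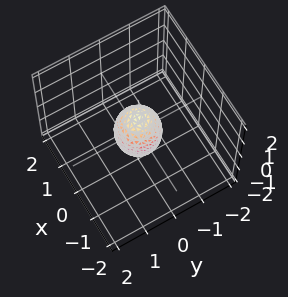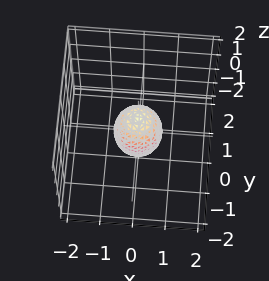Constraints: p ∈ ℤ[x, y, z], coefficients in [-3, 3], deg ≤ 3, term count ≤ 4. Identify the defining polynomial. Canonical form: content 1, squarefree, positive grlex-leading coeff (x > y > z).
2*x^2 + 2*y^2 + z^2 - 1

(a) The degree is 2 — the shape is more complex than any degree-1 surface.
(b) By symmetry, every cross-section ⟂ z is a circle, so x, y appear only via x² + y².
(c) From the visible intercepts: a circular section at z = 0 has radius between 0 and 1; the z-axis gridline crossings are at z ∈ {-1, 1}.
(d) Matching integer coefficients to the picture gives p.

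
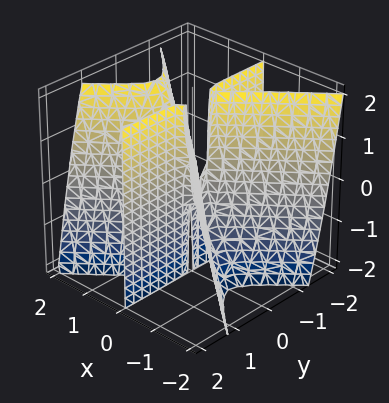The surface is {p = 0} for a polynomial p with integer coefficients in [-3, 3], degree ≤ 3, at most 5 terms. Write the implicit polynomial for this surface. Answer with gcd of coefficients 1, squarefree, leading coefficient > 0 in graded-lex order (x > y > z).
2*x^3 - x^2*z - 3*x*y^2

deg p = 3.
Observable constraints: every point of the z-axis in the box is on the surface; it meets the x-axis at x = 0 (among the integer gridlines).
The integer polynomial consistent with all of this is the stated p.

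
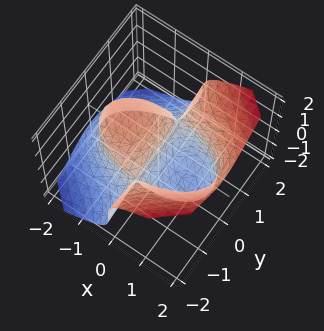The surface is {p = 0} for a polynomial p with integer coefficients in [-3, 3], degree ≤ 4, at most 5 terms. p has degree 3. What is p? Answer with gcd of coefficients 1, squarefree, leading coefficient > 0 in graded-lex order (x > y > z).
x^3 + 3*x*y^2 - 2*z^3 - 3*x

1. Degree: no degree-2 surface has this shape, so deg p = 3.
2. Reading off the gridlines: it meets the z-axis at z = 0 (among the integer gridlines); every point of the y-axis in the box is on the surface; one x-axis crossing is at x = 0.
3. The integer polynomial consistent with all of this is the stated p.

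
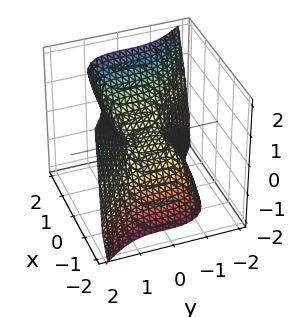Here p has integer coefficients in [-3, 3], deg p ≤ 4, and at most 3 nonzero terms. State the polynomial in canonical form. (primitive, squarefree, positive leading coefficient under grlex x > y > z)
2*x^3 + 2*y^3 - 3*z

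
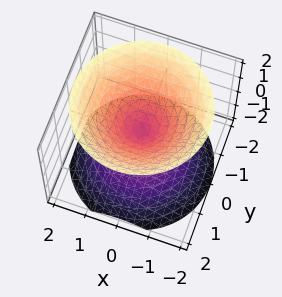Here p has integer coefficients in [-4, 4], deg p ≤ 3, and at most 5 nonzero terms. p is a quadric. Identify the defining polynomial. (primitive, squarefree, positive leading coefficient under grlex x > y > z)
x^2 + y^2 - z^2

(a) There are 2 components. Treating them together as one polynomial.
(b) deg p = 2. A double cone through the origin; a quadric.
(c) Symmetries: rotational symmetry about the z-axis ⇒ p depends on x, y only through x² + y²; it's symmetric under z → −z, forcing even powers of z.
(d) Observable constraints: it meets the y-axis at y = 0 (among the integer gridlines); one x-axis crossing is at x = 0.
(e) The integer polynomial consistent with all of this is the stated p.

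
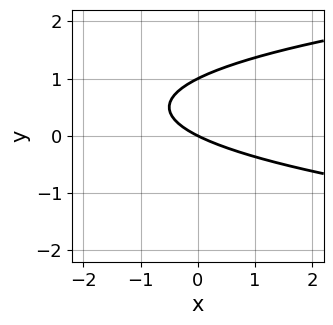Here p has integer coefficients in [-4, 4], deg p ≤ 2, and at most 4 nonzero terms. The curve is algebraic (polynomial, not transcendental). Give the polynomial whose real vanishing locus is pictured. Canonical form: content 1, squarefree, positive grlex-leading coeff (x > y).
2*y^2 - x - 2*y

(a) The degree is 2 — no degree-1 curve has this shape.
(b) Observable constraints: one x-axis crossing is at x = 0; the y-axis gridline crossings are at y ∈ {0, 1}.
(c) Putting this together gives p.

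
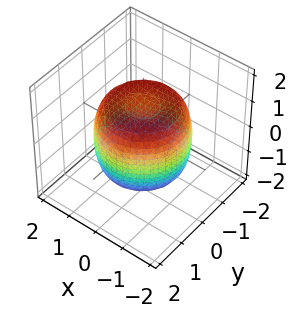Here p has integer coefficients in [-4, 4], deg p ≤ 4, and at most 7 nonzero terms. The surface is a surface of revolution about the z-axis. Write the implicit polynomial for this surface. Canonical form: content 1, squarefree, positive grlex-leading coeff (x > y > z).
2*x^4 + 4*x^2*y^2 + 2*y^4 - 3*x^2 - 3*y^2 + 2*z^2 - 2

(a) Degree: the shape is more complex than any degree-3 surface, so deg p = 4.
(b) By symmetry, the z-axis is an axis of rotation, so x and y enter only as x² + y².
(c) From the visible intercepts: a circular section at z = 1 has radius between 1 and 2; the z-axis gridline crossings are at z ∈ {-1, 1}.
(d) These observations pin down the coefficients.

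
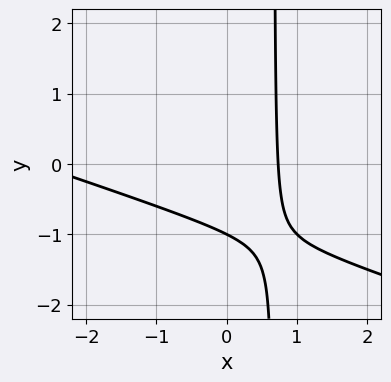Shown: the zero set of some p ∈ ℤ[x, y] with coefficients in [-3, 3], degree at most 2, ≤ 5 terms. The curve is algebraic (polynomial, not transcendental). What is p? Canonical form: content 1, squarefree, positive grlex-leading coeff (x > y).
1. Degree: a generic line meets the curve in up to 2 points, so deg p = 2.
2. From the axis intercepts and sections: it meets the y-axis at y = -1 (among the integer gridlines).
3. Together with the visible shape, these determine p as stated.

x^2 + 3*x*y + 2*x - 2*y - 2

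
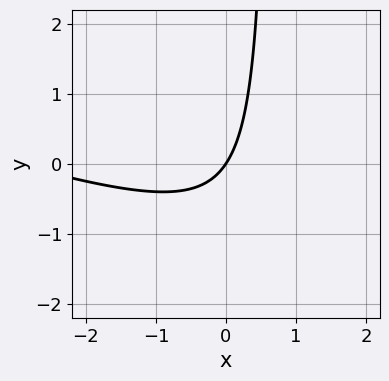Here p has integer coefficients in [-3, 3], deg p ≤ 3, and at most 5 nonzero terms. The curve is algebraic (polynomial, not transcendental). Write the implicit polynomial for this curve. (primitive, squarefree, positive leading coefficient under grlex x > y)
x^2 + 3*x*y + 3*x - 2*y

(a) Degree: no degree-1 curve has this shape, so deg p = 2.
(b) Against the integer gridlines: it meets the x-axis at x = 0 (among the integer gridlines); it crosses the y-axis at the gridline y = 0.
(c) Putting this together gives p.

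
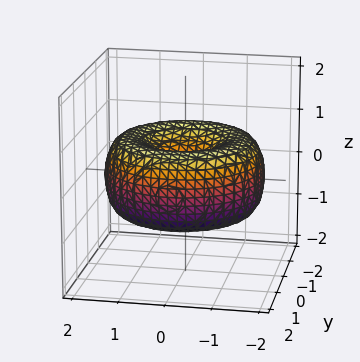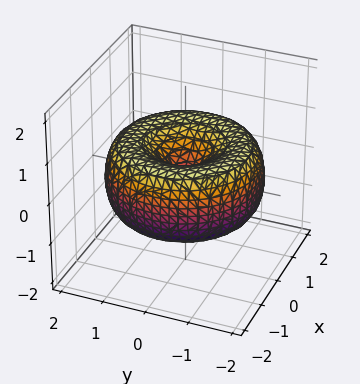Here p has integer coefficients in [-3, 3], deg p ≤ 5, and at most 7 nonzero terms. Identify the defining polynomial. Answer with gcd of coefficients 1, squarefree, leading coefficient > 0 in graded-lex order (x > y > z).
1. The degree is 4 — a generic line meets the surface in up to 4 points.
2. Symmetry: the surface is invariant under rotation about z: p = q(x² + y², z).
3. From the visible intercepts: a circular section at z = 0 has radius between 1 and 2; it meets the x-axis at x = 0 (among the integer gridlines); it meets the y-axis at y = 0 (among the integer gridlines); one z-axis crossing is at z = 0.
4. Assembling these constraints gives the stated polynomial.

x^4 + 2*x^2*y^2 + y^4 - 3*x^2 - 3*y^2 + 3*z^2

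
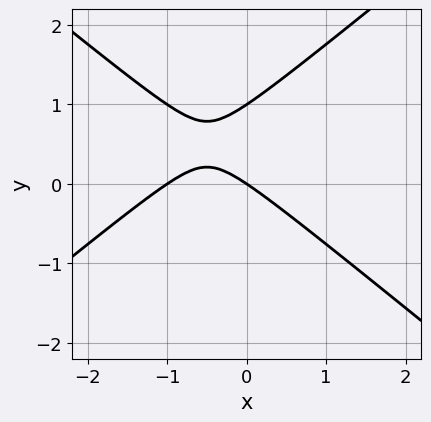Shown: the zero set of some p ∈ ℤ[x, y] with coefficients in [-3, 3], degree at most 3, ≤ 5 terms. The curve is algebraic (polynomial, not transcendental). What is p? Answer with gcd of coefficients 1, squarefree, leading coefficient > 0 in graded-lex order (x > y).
2*x^2 - 3*y^2 + 2*x + 3*y

First, degree: no degree-1 curve has this shape, so deg p = 2.
Then, against the integer gridlines: the y-axis gridline crossings are at y ∈ {0, 1}; among the integer gridlines, it crosses the x-axis at x ∈ {-1, 0}.
Finally, fitting integer coefficients to these (and the overall shape) gives p.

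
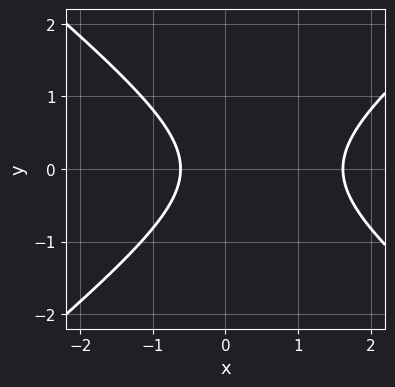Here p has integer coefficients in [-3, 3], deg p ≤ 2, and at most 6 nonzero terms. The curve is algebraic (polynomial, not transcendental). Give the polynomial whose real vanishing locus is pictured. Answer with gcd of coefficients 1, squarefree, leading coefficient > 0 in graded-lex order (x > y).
1. The degree is 2 — a generic line meets the curve in up to 2 points.
2. Symmetries: it's symmetric under y → −y, forcing even powers of y.
3. Observable constraints: it misses every integer gridline on the y-axis.
4. Putting this together gives p.

2*x^2 - 3*y^2 - 2*x - 2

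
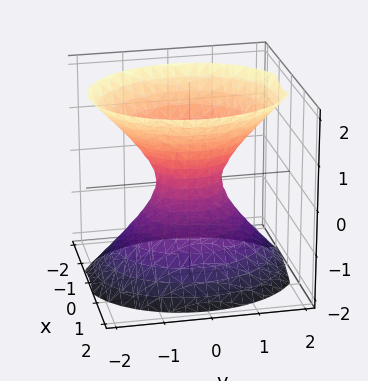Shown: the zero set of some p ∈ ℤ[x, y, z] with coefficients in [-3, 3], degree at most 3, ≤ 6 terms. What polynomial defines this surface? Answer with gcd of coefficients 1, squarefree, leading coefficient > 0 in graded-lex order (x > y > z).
First, degree: one connected sheet with a waist; a quadric, so deg p = 2.
Then, symmetries: it's symmetric under z → −z, forcing even powers of z; it's symmetric under y → −y, forcing even powers of y; it's symmetric under x → −x, forcing even powers of x.
Next, from the axis intercepts and sections: no z-intercept at any integer in the box.
Finally, putting this together gives p.

3*x^2 + 2*y^2 - 2*z^2 - 1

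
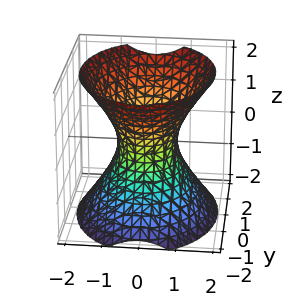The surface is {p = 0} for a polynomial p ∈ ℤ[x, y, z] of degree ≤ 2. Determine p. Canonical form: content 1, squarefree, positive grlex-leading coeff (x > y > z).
3*x^2 + 2*y^2 - 2*z^2 - 2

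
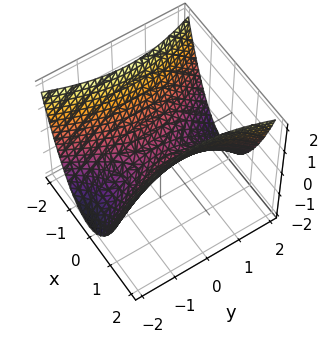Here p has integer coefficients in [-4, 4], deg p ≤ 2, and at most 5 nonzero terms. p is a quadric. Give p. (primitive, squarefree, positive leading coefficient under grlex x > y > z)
First, the degree is 2 — a saddle surface; a quadric.
Next, symmetries: the x ↦ −x reflection is a symmetry, so x appears only in even powers; the y ↦ −y reflection is a symmetry, so y appears only in even powers.
Then, against the integer gridlines: it crosses the x-axis at the gridline x = 0; it crosses the y-axis at the gridline y = 0; one z-axis crossing is at z = 0.
Finally, putting this together gives p.

3*x^2 - y^2 - 3*z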